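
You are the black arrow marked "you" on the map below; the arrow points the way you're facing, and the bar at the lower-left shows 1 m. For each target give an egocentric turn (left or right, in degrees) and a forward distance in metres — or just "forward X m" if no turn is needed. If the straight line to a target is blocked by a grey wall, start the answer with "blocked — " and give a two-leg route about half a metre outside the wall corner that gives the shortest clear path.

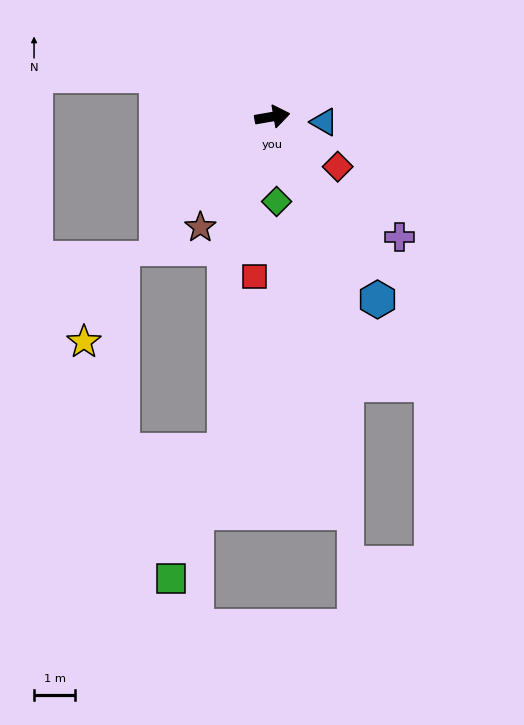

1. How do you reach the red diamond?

turn right 47°, forward 2.0 m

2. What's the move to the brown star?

turn right 133°, forward 3.2 m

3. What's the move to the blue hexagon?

turn right 70°, forward 5.1 m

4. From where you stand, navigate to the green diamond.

turn right 97°, forward 2.0 m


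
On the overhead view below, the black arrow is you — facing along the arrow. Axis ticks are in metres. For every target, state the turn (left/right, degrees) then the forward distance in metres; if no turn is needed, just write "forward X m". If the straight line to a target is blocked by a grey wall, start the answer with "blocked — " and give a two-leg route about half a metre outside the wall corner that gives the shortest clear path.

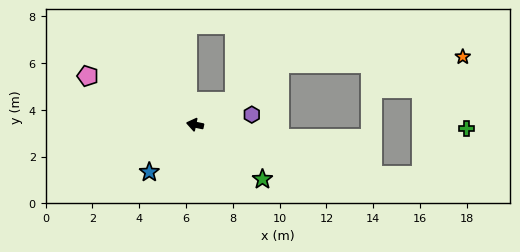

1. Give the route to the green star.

turn left 153°, forward 3.7 m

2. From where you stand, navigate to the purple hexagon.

turn right 158°, forward 2.5 m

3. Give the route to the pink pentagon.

turn right 13°, forward 5.0 m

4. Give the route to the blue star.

turn left 58°, forward 2.8 m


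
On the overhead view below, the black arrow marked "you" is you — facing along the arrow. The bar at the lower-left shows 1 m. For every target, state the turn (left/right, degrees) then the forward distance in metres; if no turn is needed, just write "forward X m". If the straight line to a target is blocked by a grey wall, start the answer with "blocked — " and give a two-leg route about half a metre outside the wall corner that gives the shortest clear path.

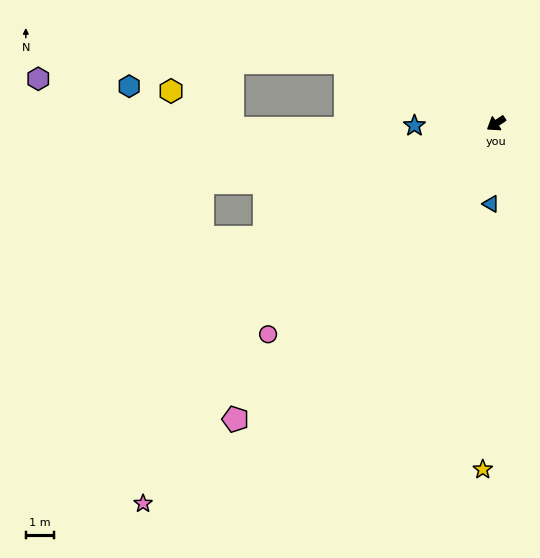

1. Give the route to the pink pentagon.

turn left 15°, forward 14.1 m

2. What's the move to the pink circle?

turn left 10°, forward 11.1 m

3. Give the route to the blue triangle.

turn left 53°, forward 2.9 m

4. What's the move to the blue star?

turn right 32°, forward 2.9 m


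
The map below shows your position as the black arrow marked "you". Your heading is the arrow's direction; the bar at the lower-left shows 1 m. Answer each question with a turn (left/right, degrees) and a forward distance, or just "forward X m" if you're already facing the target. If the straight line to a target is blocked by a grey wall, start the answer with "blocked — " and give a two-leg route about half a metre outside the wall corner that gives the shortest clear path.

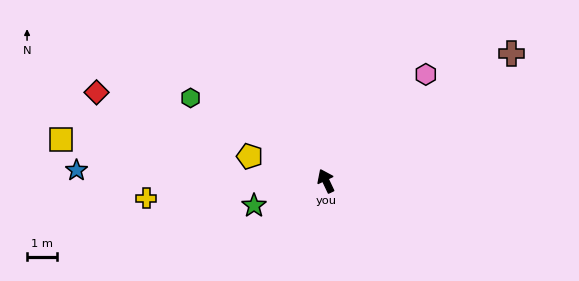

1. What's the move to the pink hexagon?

turn right 69°, forward 4.9 m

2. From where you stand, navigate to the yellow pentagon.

turn left 47°, forward 2.7 m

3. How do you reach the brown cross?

turn right 81°, forward 7.6 m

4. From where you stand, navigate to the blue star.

turn left 62°, forward 8.4 m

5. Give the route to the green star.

turn left 84°, forward 2.5 m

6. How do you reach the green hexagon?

turn left 33°, forward 5.3 m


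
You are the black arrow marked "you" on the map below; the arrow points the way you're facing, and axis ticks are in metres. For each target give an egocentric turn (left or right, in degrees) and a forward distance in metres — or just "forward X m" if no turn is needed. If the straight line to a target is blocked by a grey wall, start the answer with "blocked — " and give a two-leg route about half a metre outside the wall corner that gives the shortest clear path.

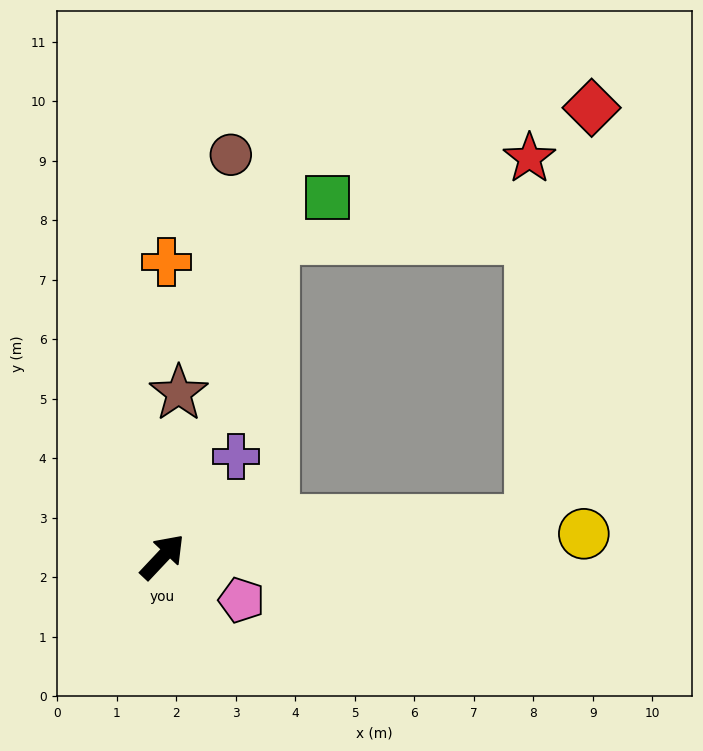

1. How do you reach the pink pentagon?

turn right 75°, forward 1.5 m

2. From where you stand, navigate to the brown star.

turn left 38°, forward 2.8 m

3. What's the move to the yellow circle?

turn right 44°, forward 7.1 m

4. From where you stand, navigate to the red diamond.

blocked — turn right 41°, forward 6.2 m, then turn left 76°, forward 7.0 m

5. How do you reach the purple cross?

turn left 7°, forward 2.1 m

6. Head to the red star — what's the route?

blocked — turn right 41°, forward 6.2 m, then turn left 84°, forward 6.1 m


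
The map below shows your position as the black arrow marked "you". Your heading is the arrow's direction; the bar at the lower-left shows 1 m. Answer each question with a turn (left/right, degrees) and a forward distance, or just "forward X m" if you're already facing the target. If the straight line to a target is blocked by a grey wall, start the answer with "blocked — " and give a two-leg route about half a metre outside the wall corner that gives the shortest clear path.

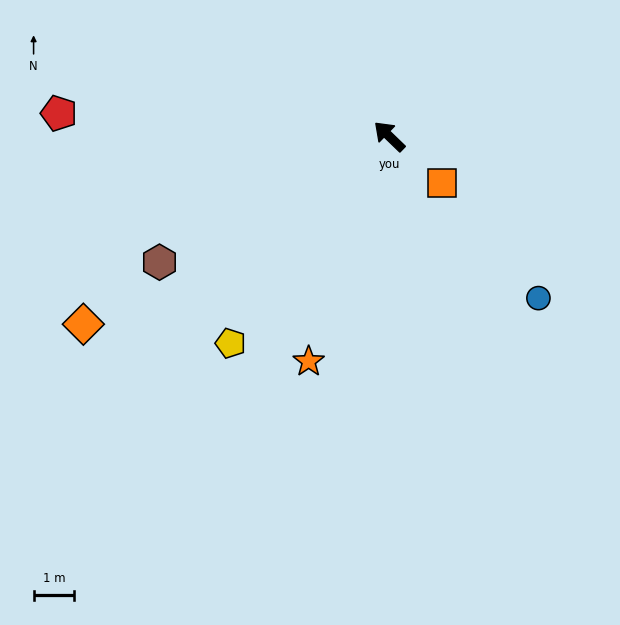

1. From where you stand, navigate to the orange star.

turn left 114°, forward 5.9 m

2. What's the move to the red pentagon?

turn left 40°, forward 8.2 m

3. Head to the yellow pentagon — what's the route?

turn left 97°, forward 6.4 m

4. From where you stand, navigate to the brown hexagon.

turn left 73°, forward 6.5 m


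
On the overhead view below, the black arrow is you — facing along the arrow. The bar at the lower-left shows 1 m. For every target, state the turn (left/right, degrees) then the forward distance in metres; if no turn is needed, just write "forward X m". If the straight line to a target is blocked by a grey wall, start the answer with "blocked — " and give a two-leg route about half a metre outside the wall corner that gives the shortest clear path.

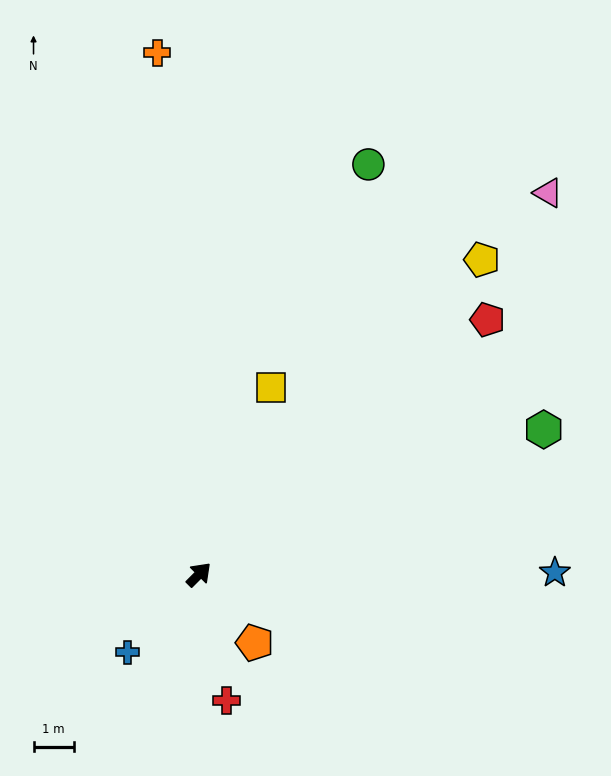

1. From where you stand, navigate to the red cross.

turn right 123°, forward 3.2 m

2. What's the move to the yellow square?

turn left 24°, forward 5.0 m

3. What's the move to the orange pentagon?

turn right 96°, forward 2.2 m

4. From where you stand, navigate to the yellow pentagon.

turn left 3°, forward 10.5 m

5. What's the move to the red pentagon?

turn right 4°, forward 9.5 m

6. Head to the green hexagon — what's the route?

turn right 22°, forward 9.3 m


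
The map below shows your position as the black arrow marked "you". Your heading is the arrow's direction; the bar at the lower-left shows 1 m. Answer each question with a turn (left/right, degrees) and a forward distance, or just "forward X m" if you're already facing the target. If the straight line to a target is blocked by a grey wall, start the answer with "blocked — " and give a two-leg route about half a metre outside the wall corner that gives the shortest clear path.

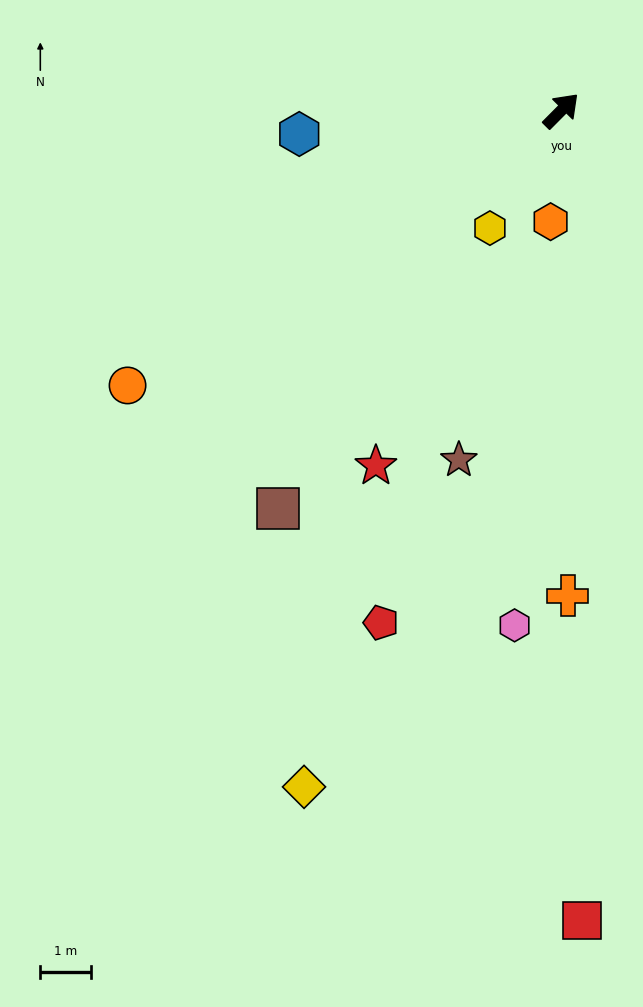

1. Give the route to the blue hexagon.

turn left 140°, forward 5.1 m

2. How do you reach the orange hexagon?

turn right 141°, forward 2.2 m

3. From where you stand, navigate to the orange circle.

turn left 167°, forward 10.0 m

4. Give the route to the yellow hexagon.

turn right 166°, forward 2.7 m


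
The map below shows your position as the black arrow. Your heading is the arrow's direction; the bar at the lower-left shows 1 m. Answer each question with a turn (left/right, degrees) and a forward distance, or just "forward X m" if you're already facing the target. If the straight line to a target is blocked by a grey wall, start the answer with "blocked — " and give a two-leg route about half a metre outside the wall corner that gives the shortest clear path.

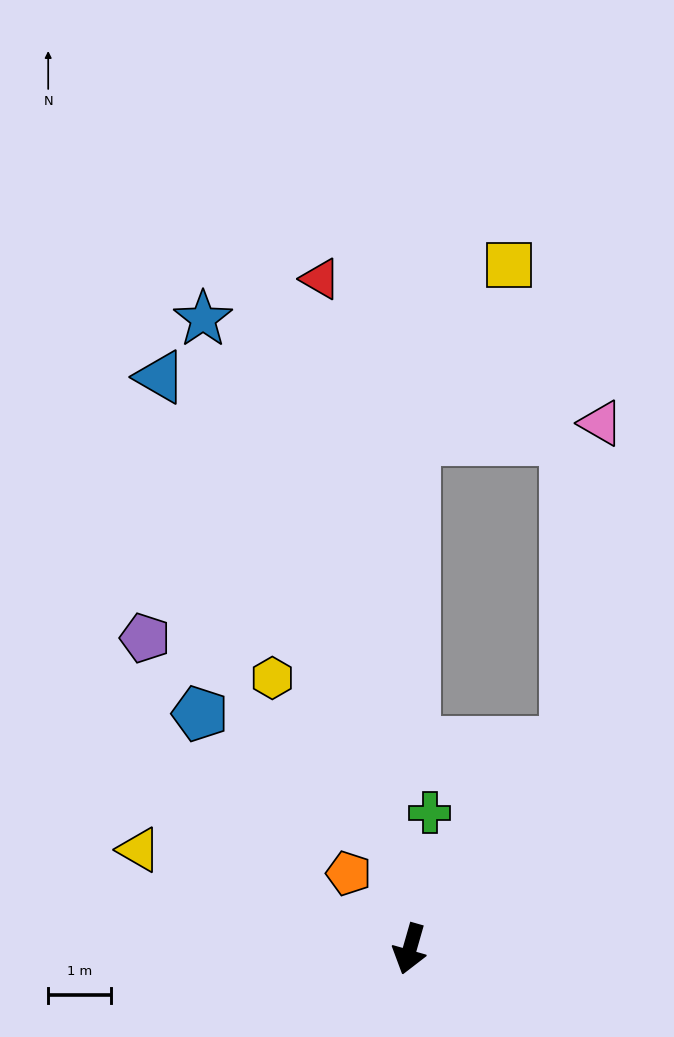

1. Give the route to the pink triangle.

blocked — turn left 159°, forward 4.1 m, then turn left 31°, forward 5.1 m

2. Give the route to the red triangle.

turn right 156°, forward 10.7 m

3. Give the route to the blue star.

turn right 146°, forward 10.5 m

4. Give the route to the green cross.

turn right 172°, forward 2.2 m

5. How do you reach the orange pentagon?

turn right 125°, forward 1.5 m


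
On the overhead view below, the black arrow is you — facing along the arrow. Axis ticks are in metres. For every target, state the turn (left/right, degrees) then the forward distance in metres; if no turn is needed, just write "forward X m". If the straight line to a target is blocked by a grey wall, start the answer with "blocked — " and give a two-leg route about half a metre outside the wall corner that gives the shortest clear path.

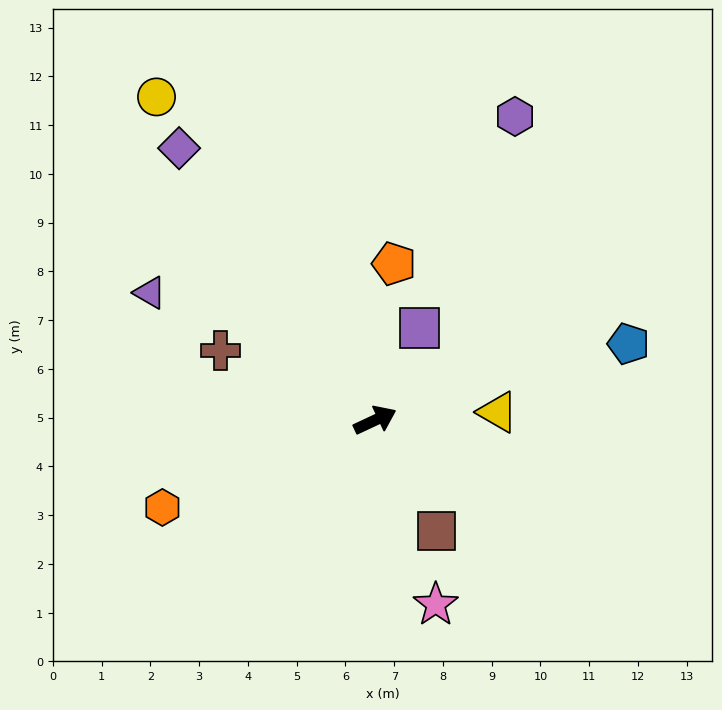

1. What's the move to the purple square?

turn left 39°, forward 2.1 m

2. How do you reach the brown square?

turn right 86°, forward 2.6 m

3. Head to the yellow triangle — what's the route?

turn right 21°, forward 2.5 m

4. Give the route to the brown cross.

turn left 131°, forward 3.5 m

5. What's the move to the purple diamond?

turn left 101°, forward 6.9 m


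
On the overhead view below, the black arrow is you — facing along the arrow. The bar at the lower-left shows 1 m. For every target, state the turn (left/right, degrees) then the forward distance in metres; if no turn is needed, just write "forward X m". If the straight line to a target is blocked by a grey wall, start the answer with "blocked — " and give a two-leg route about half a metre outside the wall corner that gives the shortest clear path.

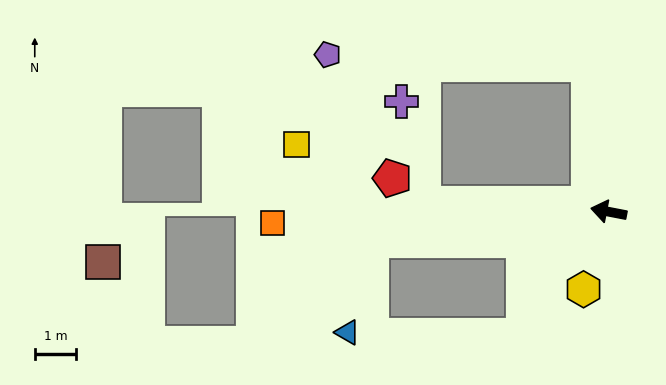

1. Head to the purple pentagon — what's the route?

blocked — turn right 71°, forward 3.6 m, then turn left 80°, forward 6.3 m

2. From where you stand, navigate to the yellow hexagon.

turn left 83°, forward 2.0 m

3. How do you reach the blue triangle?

blocked — turn left 18°, forward 5.8 m, then turn left 69°, forward 2.3 m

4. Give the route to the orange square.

turn left 13°, forward 8.1 m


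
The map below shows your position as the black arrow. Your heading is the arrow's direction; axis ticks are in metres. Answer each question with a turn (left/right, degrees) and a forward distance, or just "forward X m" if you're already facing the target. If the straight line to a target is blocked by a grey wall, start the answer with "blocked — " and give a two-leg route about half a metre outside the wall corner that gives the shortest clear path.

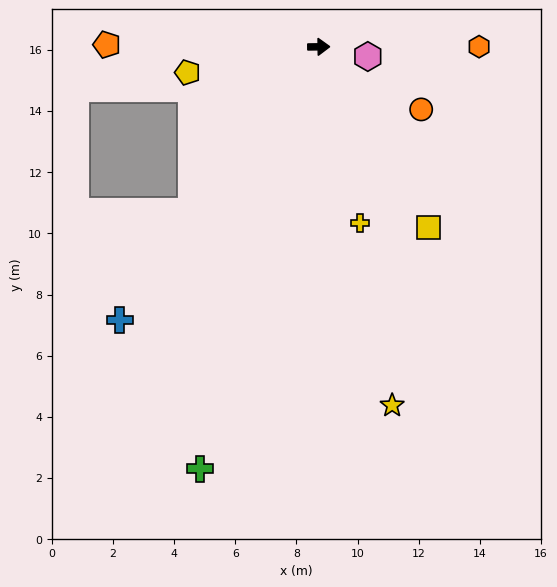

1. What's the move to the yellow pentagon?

turn right 170°, forward 4.4 m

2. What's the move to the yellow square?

turn right 60°, forward 6.9 m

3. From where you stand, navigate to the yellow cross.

turn right 78°, forward 5.9 m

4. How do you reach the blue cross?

turn right 127°, forward 11.1 m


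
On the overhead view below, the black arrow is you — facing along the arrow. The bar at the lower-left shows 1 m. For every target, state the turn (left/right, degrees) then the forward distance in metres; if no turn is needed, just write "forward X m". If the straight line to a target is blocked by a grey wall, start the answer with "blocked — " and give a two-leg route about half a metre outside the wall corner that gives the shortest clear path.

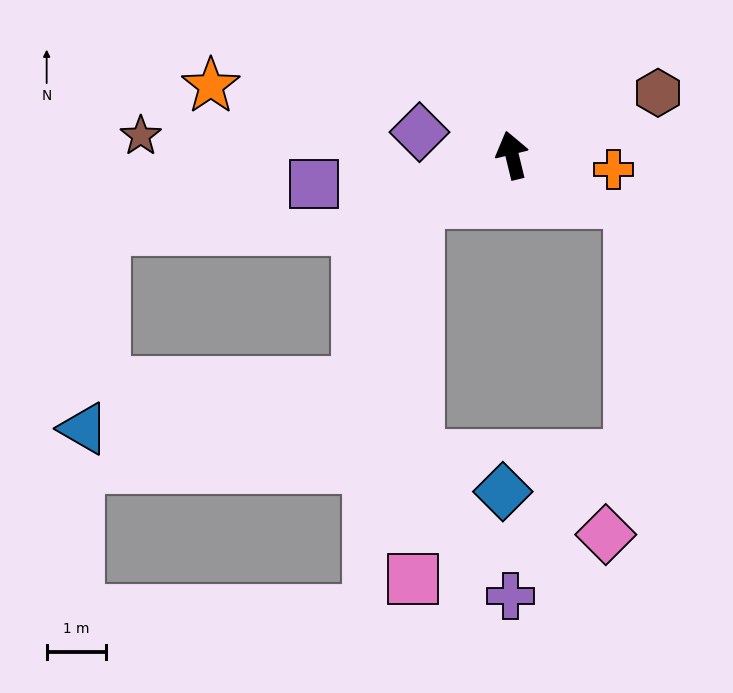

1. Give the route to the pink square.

blocked — turn left 103°, forward 1.8 m, then turn left 62°, forward 6.3 m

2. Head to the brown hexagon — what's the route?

turn right 81°, forward 2.7 m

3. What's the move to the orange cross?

turn right 112°, forward 1.7 m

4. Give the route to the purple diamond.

turn left 62°, forward 1.6 m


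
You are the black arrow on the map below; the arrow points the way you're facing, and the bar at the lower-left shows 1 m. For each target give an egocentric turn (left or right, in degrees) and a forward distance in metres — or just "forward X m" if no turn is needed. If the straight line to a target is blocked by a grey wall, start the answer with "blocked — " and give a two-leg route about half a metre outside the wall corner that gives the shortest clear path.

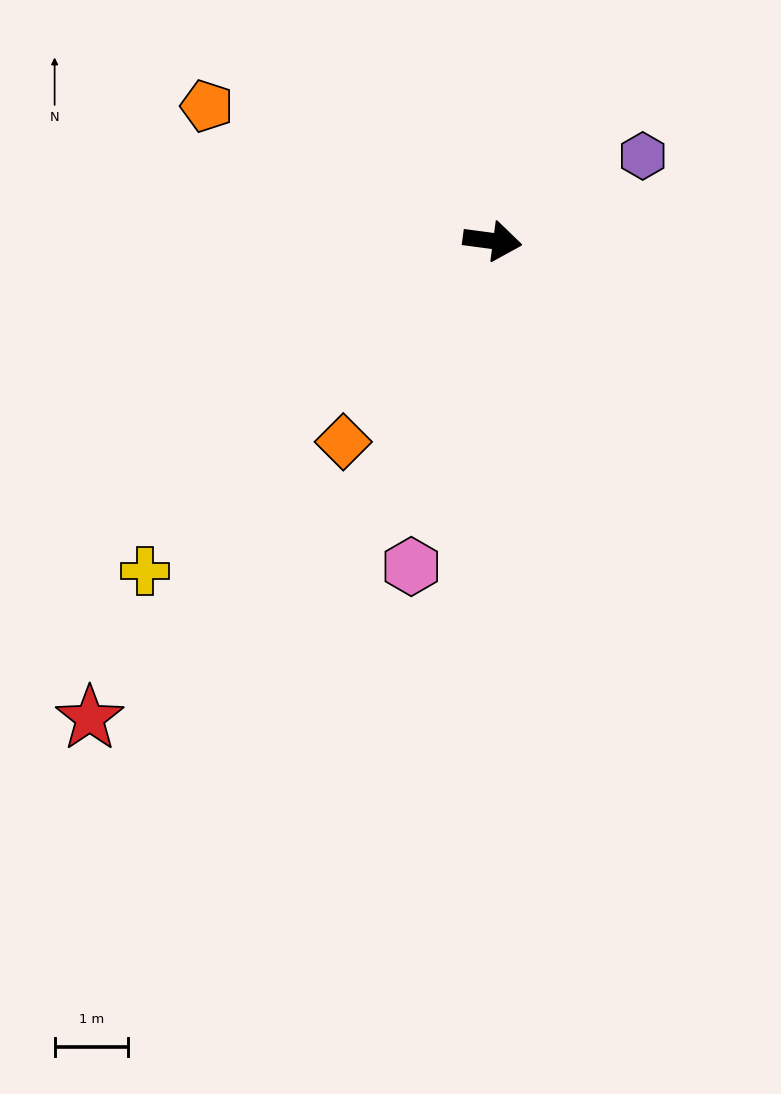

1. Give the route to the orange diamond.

turn right 119°, forward 3.4 m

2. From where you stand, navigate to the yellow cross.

turn right 129°, forward 6.5 m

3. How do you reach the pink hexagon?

turn right 96°, forward 4.6 m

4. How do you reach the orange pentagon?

turn left 162°, forward 4.3 m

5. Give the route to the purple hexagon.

turn left 37°, forward 2.3 m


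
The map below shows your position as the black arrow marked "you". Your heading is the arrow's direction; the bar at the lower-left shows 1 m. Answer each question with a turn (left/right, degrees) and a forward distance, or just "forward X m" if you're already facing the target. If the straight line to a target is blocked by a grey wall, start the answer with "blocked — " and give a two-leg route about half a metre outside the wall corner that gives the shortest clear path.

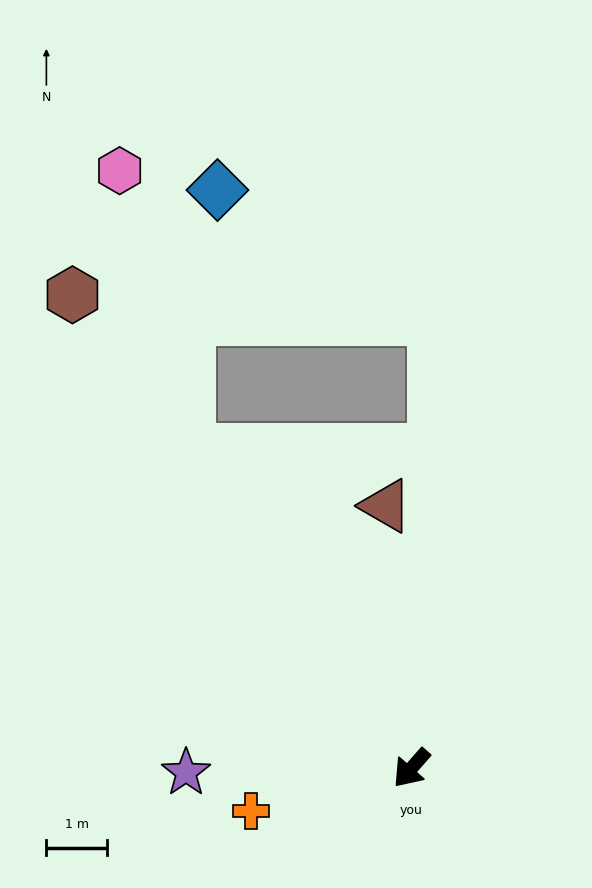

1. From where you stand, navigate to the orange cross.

turn right 34°, forward 2.7 m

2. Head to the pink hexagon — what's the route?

blocked — turn right 104°, forward 6.4 m, then turn right 21°, forward 4.7 m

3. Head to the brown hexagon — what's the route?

turn right 103°, forward 9.6 m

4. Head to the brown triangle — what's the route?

turn right 133°, forward 4.4 m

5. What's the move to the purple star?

turn right 48°, forward 3.7 m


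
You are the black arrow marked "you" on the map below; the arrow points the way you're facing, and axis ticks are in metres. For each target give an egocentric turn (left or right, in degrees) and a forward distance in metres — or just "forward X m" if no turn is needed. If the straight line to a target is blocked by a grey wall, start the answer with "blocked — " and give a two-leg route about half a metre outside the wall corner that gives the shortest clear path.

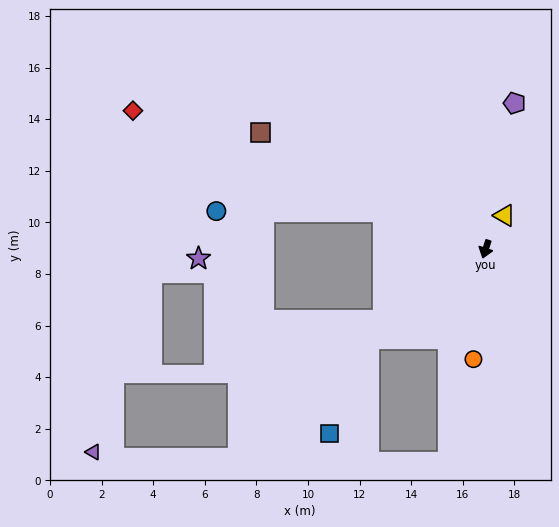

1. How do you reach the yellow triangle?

turn left 169°, forward 1.5 m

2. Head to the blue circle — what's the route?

blocked — turn right 92°, forward 4.2 m, then turn left 20°, forward 6.5 m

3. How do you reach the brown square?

turn right 99°, forward 9.8 m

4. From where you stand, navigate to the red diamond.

turn right 93°, forward 14.7 m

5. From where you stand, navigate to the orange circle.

turn left 12°, forward 4.3 m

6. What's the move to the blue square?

blocked — turn right 35°, forward 5.7 m, then turn left 31°, forward 4.0 m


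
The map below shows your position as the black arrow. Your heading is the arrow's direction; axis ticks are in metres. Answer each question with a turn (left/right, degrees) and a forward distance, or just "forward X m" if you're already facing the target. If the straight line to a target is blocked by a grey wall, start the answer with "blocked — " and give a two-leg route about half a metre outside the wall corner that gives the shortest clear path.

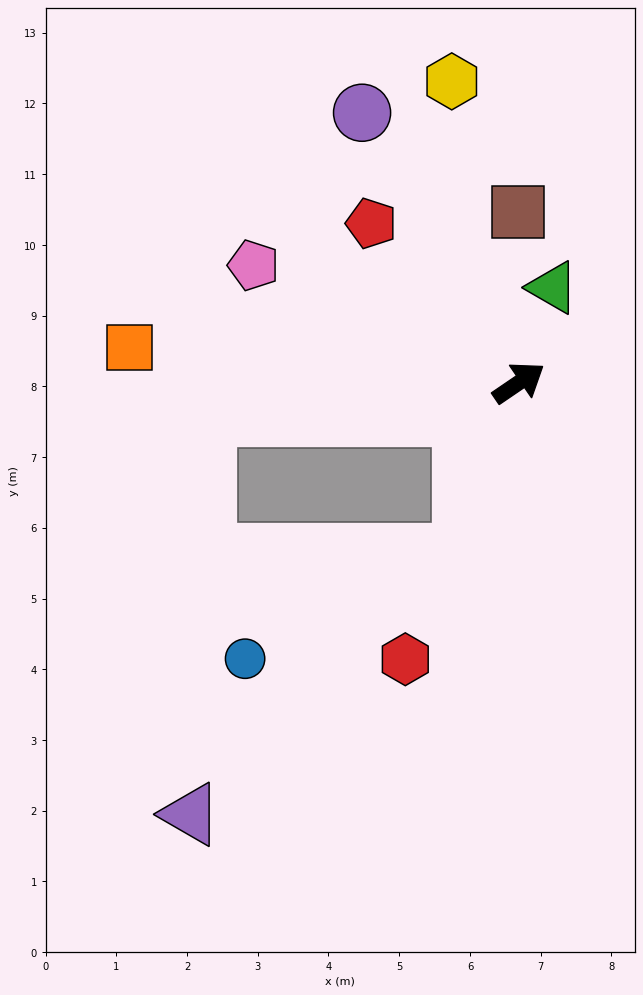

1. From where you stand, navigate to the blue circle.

blocked — turn right 142°, forward 2.5 m, then turn right 47°, forward 3.4 m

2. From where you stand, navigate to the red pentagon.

turn left 99°, forward 3.1 m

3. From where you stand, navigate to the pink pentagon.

turn left 122°, forward 4.1 m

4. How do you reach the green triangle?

turn left 36°, forward 1.4 m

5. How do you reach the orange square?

turn left 141°, forward 5.5 m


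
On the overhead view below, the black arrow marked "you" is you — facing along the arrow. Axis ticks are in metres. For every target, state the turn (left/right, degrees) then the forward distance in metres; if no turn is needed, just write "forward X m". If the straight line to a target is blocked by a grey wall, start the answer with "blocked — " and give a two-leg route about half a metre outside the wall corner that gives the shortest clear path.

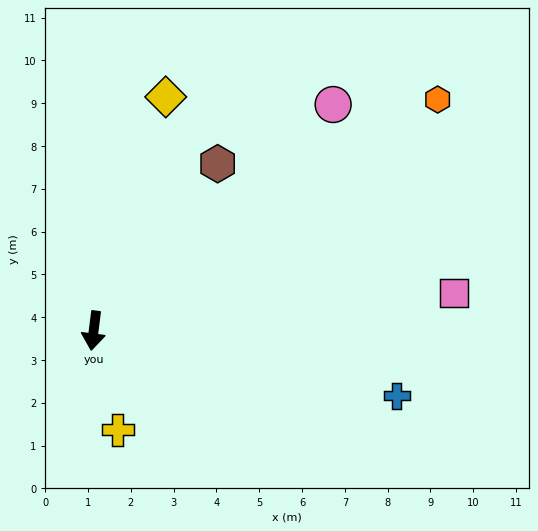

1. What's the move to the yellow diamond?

turn left 170°, forward 5.7 m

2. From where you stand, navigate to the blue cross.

turn left 85°, forward 7.2 m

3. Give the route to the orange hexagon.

turn left 131°, forward 9.7 m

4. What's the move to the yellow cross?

turn left 21°, forward 2.4 m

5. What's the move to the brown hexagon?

turn left 151°, forward 4.9 m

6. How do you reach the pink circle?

turn left 140°, forward 7.7 m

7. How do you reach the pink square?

turn left 103°, forward 8.5 m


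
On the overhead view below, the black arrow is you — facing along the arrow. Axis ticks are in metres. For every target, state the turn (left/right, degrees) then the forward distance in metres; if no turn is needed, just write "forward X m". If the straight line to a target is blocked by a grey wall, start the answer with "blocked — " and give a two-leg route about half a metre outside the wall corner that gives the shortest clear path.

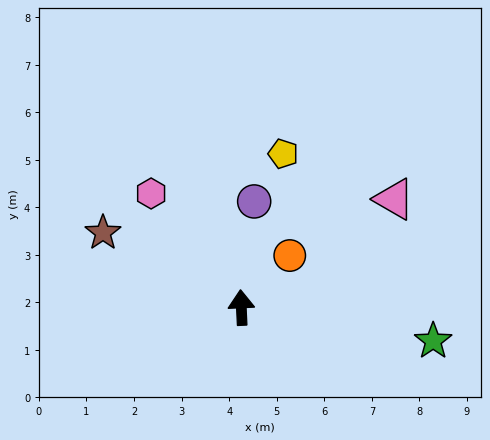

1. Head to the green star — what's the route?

turn right 103°, forward 4.1 m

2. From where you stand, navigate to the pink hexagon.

turn left 36°, forward 3.1 m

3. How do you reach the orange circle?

turn right 46°, forward 1.5 m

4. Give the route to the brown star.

turn left 59°, forward 3.3 m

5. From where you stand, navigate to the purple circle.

turn right 10°, forward 2.2 m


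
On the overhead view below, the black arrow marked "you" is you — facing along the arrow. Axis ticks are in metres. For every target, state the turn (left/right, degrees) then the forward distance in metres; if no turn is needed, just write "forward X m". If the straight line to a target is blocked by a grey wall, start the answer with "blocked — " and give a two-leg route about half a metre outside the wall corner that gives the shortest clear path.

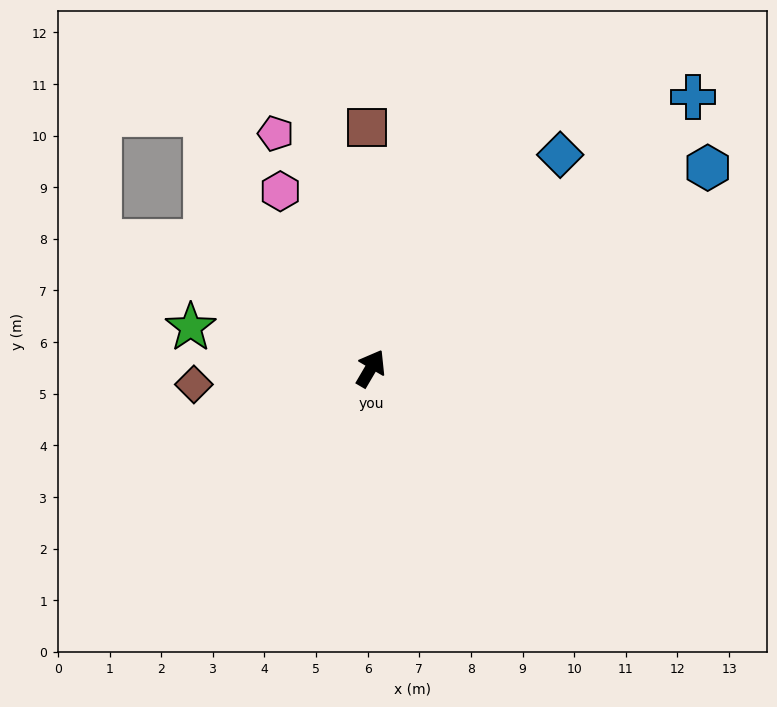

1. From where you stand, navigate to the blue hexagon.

turn right 29°, forward 7.6 m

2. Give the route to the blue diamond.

turn right 11°, forward 5.5 m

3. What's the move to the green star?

turn left 108°, forward 3.6 m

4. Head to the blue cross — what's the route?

turn right 20°, forward 8.2 m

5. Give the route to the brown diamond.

turn left 126°, forward 3.4 m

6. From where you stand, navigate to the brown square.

turn left 31°, forward 4.7 m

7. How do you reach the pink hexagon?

turn left 57°, forward 3.9 m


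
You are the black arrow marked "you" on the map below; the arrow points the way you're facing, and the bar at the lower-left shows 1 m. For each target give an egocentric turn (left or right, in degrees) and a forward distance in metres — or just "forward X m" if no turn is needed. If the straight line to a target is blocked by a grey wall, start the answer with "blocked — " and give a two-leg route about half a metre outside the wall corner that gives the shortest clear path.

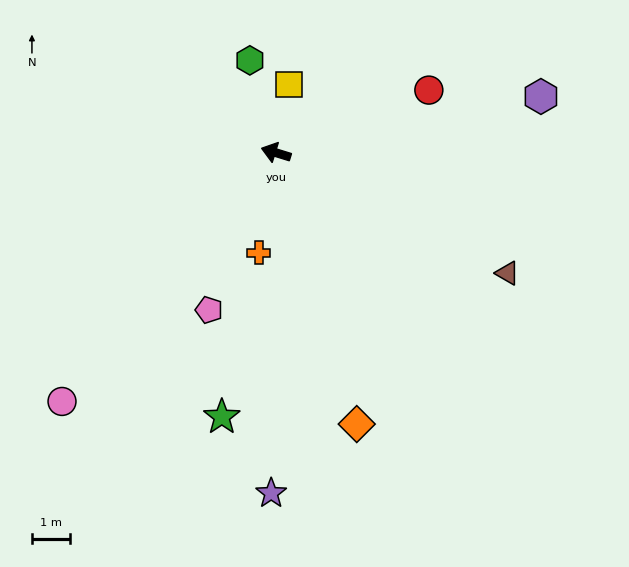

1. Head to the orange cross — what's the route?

turn left 97°, forward 2.7 m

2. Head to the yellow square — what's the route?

turn right 84°, forward 1.8 m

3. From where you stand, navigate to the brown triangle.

turn left 170°, forward 6.9 m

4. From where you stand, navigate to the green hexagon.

turn right 57°, forward 2.5 m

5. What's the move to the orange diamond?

turn left 124°, forward 7.5 m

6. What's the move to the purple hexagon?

turn right 151°, forward 7.1 m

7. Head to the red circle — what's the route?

turn right 141°, forward 4.4 m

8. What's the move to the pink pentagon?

turn left 84°, forward 4.5 m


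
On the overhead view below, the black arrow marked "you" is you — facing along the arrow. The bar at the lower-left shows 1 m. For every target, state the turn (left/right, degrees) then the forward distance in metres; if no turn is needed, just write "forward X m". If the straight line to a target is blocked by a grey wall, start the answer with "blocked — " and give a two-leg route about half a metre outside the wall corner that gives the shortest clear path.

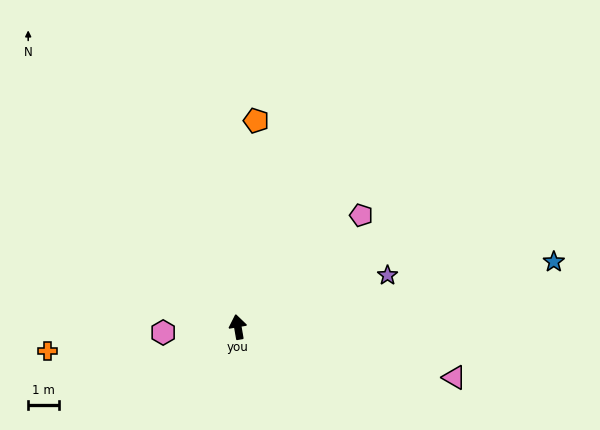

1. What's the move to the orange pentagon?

turn right 15°, forward 6.6 m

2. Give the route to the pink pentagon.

turn right 58°, forward 5.3 m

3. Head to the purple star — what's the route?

turn right 81°, forward 5.1 m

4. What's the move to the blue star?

turn right 88°, forward 10.3 m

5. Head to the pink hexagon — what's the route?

turn left 84°, forward 2.4 m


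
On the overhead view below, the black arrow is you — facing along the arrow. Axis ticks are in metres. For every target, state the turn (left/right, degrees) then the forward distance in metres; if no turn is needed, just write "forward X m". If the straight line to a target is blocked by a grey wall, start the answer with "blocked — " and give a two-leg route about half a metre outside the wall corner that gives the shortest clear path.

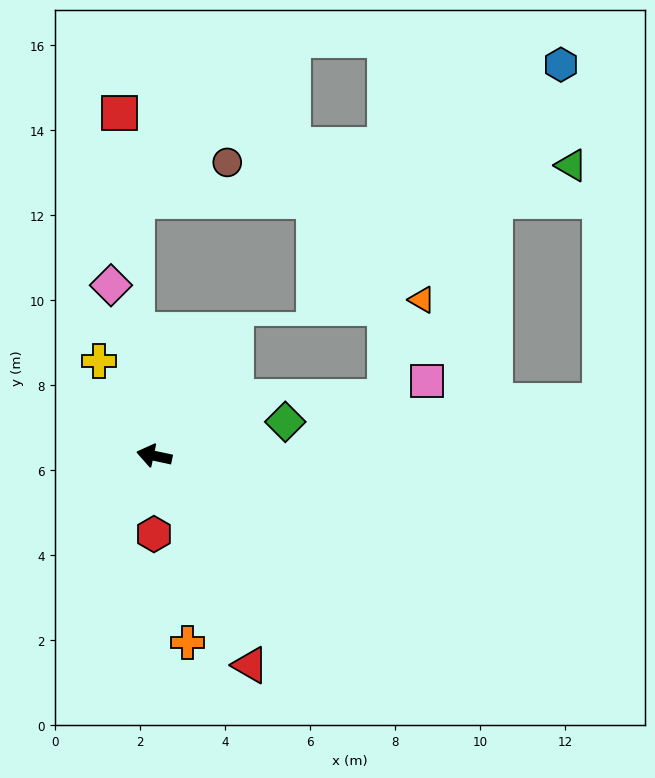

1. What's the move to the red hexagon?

turn left 102°, forward 1.8 m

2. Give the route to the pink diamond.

turn right 64°, forward 4.1 m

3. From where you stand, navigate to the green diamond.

turn right 153°, forward 3.2 m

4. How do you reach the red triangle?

turn left 127°, forward 5.4 m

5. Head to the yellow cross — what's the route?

turn right 48°, forward 2.6 m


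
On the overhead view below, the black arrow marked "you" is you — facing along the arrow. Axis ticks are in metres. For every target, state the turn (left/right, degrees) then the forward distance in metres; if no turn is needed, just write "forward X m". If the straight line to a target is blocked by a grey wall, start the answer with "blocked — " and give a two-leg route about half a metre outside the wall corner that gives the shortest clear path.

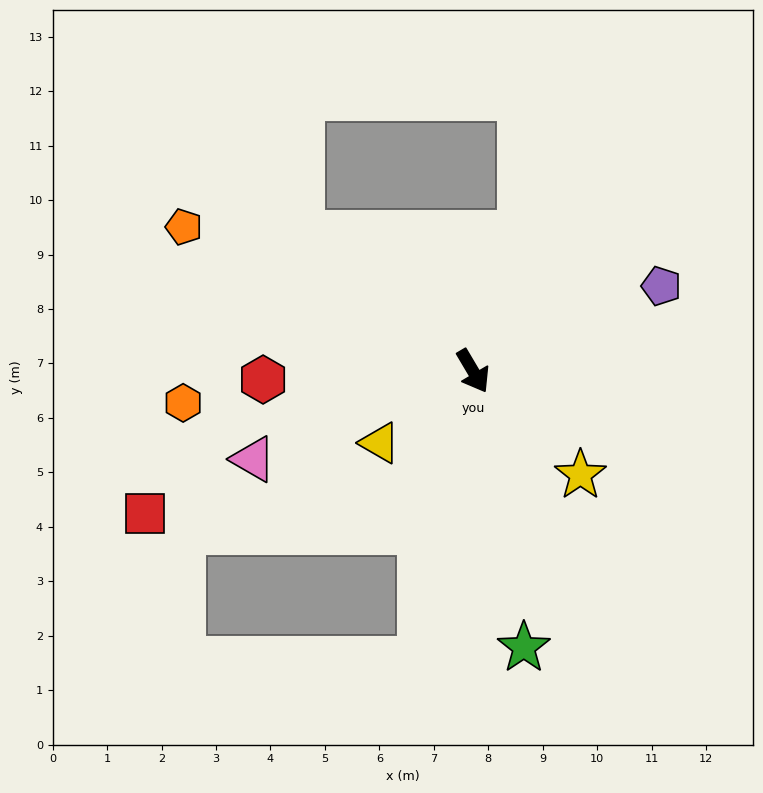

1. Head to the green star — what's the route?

turn right 20°, forward 5.2 m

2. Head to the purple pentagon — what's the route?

turn left 84°, forward 3.8 m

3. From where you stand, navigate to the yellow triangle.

turn right 83°, forward 2.2 m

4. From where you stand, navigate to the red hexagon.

turn right 118°, forward 3.9 m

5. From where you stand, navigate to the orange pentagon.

turn right 147°, forward 5.9 m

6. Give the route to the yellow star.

turn left 15°, forward 2.7 m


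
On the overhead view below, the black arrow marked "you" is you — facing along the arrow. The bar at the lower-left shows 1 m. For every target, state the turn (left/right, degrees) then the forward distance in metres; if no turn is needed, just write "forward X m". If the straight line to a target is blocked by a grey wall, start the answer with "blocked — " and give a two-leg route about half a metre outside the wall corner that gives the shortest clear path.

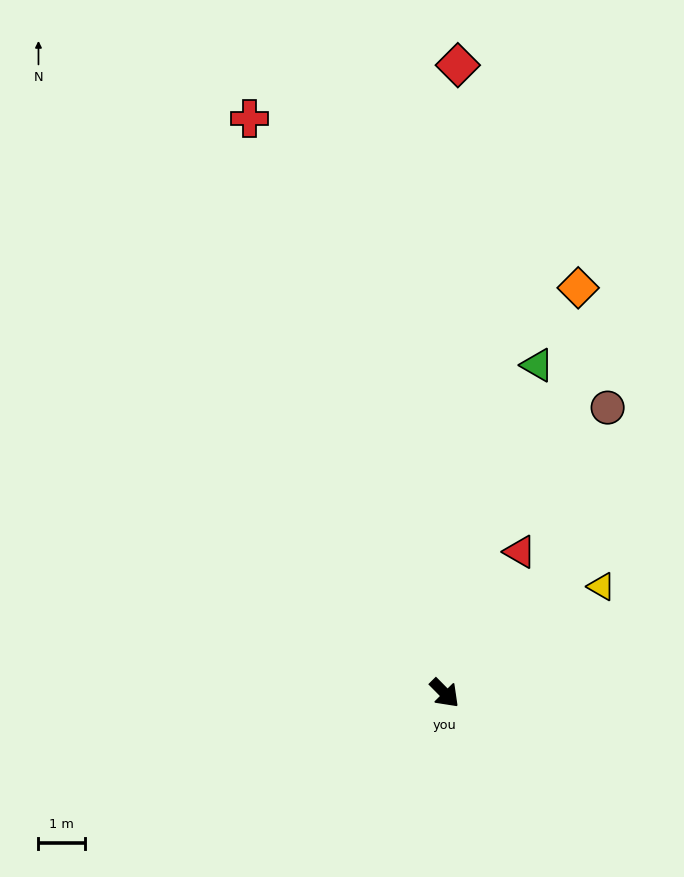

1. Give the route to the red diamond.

turn left 134°, forward 13.4 m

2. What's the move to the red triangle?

turn left 107°, forward 3.4 m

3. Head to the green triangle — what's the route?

turn left 120°, forward 7.3 m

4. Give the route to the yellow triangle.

turn left 80°, forward 4.0 m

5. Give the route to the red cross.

turn left 154°, forward 12.9 m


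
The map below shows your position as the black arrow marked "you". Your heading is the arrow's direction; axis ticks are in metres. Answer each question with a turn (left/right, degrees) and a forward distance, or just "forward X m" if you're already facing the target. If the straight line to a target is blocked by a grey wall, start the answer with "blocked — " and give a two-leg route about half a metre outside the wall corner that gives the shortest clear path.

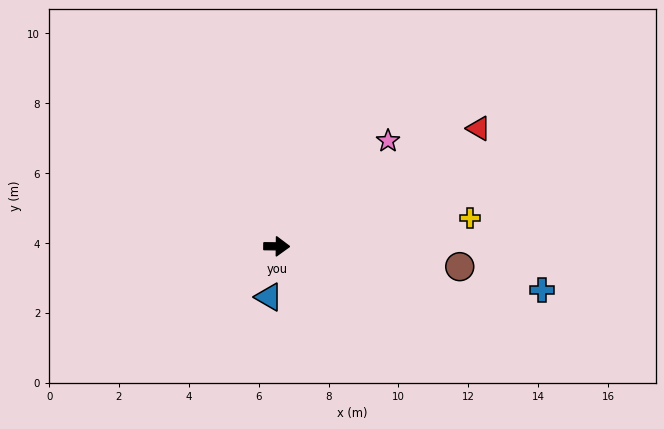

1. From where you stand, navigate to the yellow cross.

turn left 9°, forward 5.6 m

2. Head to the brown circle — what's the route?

turn right 6°, forward 5.3 m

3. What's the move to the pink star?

turn left 44°, forward 4.4 m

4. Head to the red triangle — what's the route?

turn left 31°, forward 6.7 m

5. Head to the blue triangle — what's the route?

turn right 98°, forward 1.5 m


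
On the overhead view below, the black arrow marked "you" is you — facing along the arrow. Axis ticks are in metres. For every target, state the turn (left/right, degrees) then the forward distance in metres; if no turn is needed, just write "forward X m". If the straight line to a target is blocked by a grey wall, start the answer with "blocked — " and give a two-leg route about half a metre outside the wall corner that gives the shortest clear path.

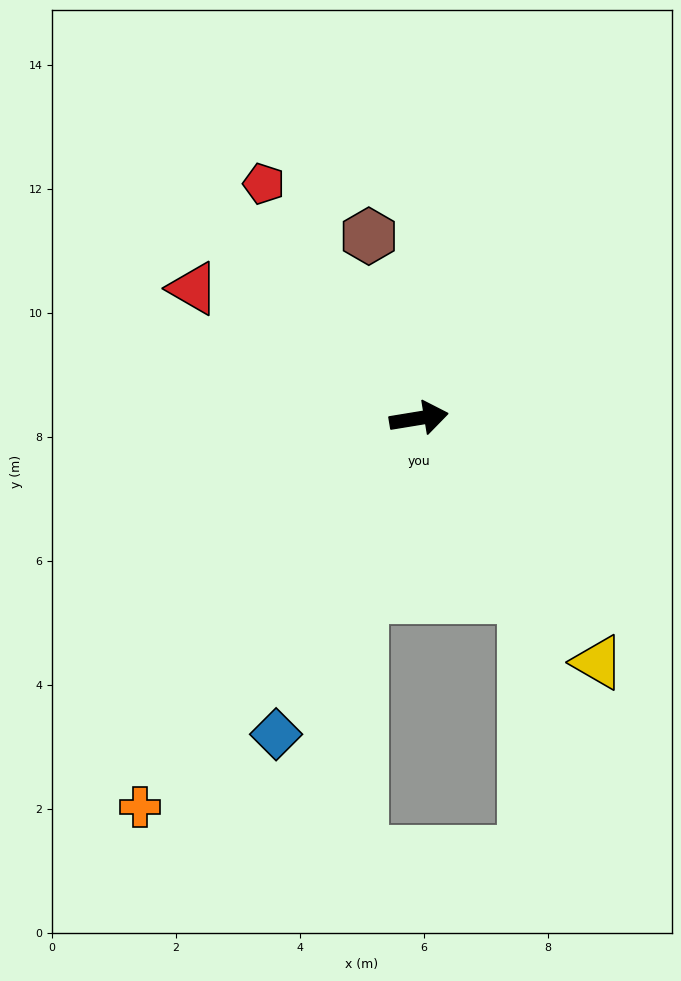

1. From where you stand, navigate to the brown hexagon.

turn left 96°, forward 3.0 m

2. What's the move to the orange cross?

turn right 135°, forward 7.7 m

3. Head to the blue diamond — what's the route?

turn right 124°, forward 5.6 m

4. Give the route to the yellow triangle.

turn right 63°, forward 4.9 m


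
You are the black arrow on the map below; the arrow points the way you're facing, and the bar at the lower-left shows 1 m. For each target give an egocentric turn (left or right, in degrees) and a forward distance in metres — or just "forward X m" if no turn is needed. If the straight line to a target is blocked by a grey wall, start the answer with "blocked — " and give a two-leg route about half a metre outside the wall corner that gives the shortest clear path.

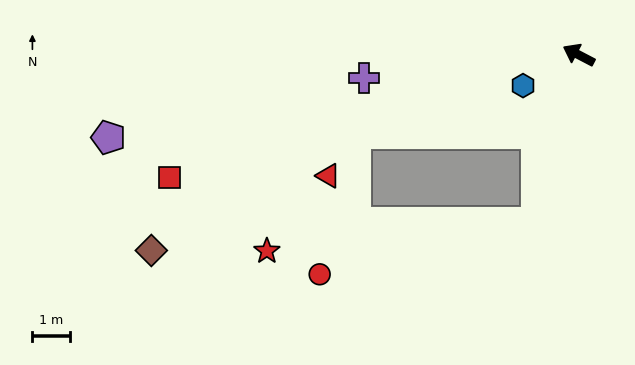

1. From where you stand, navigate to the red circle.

blocked — turn left 104°, forward 4.6 m, then turn right 63°, forward 6.0 m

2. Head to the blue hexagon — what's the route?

turn left 56°, forward 1.7 m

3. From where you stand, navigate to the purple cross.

turn left 34°, forward 5.8 m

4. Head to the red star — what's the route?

blocked — turn left 104°, forward 4.6 m, then turn right 70°, forward 7.3 m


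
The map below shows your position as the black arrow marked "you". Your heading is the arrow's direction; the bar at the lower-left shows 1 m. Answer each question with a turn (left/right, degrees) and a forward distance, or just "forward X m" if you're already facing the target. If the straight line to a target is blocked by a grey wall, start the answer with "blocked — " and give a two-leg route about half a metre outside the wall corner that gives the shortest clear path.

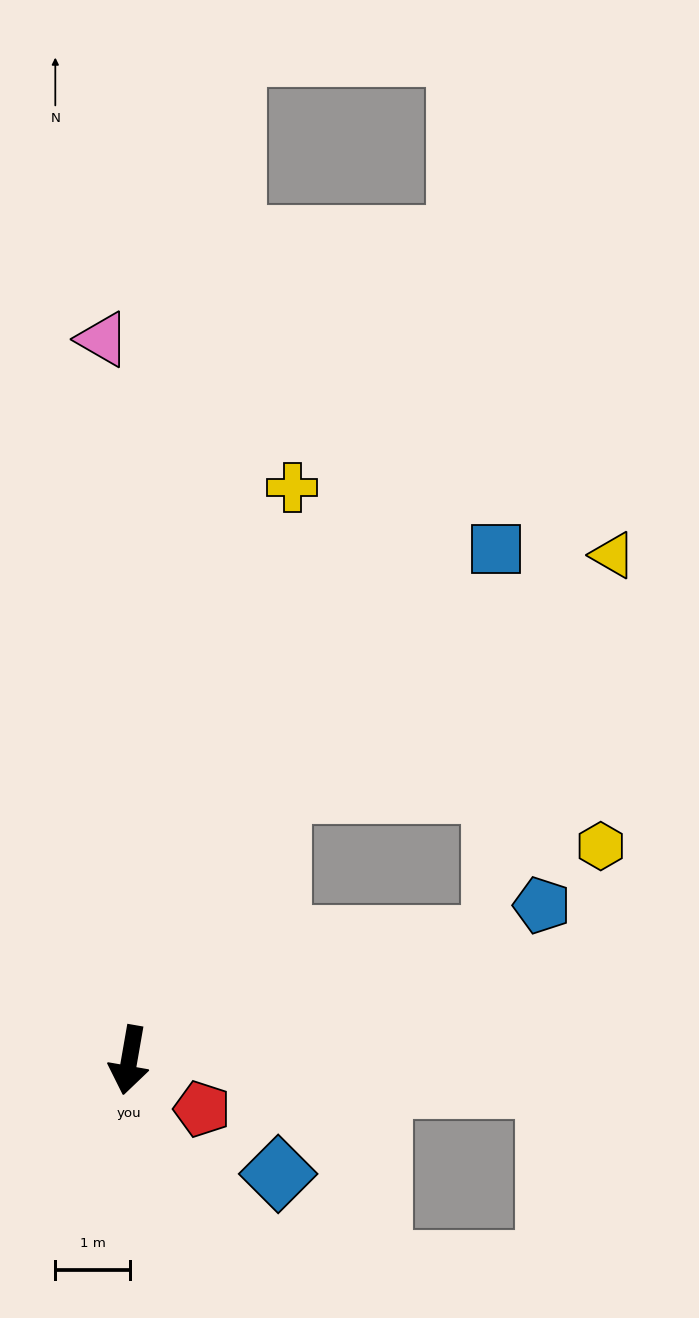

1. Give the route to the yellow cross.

turn left 174°, forward 8.0 m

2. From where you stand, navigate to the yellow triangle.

blocked — turn left 161°, forward 4.1 m, then turn right 26°, forward 5.5 m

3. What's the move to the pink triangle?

turn right 168°, forward 9.7 m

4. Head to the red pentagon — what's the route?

turn left 66°, forward 1.2 m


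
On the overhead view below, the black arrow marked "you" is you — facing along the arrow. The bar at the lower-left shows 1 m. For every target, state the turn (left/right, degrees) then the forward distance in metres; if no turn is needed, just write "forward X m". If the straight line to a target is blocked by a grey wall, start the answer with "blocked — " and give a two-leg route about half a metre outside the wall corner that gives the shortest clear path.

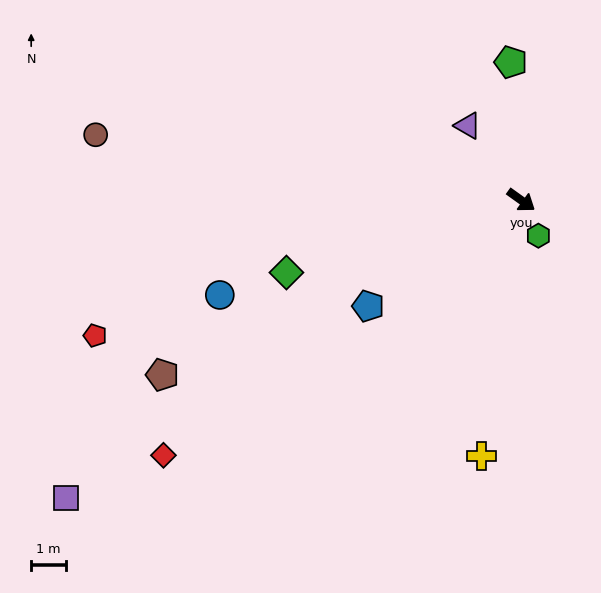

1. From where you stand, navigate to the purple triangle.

turn left 161°, forward 2.6 m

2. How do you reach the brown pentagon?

turn right 118°, forward 11.4 m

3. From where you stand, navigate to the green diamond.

turn right 127°, forward 7.0 m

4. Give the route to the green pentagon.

turn left 130°, forward 4.0 m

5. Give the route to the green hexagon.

turn right 29°, forward 1.1 m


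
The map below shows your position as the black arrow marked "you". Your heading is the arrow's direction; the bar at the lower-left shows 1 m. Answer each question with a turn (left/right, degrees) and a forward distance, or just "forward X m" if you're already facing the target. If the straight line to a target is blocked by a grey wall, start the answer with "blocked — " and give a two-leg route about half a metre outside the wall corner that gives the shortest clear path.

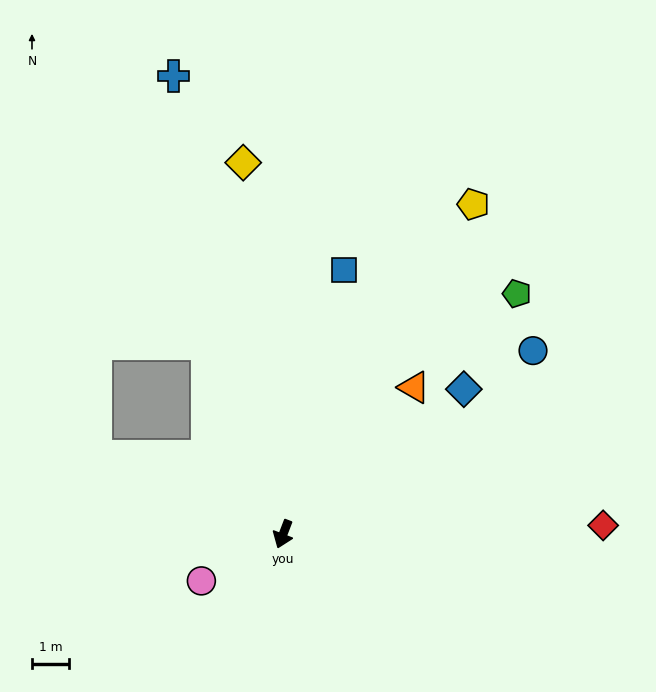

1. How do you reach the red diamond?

turn left 113°, forward 8.7 m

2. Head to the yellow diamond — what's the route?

turn right 153°, forward 10.1 m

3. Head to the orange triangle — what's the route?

turn left 159°, forward 5.3 m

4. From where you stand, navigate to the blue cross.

turn right 146°, forward 12.7 m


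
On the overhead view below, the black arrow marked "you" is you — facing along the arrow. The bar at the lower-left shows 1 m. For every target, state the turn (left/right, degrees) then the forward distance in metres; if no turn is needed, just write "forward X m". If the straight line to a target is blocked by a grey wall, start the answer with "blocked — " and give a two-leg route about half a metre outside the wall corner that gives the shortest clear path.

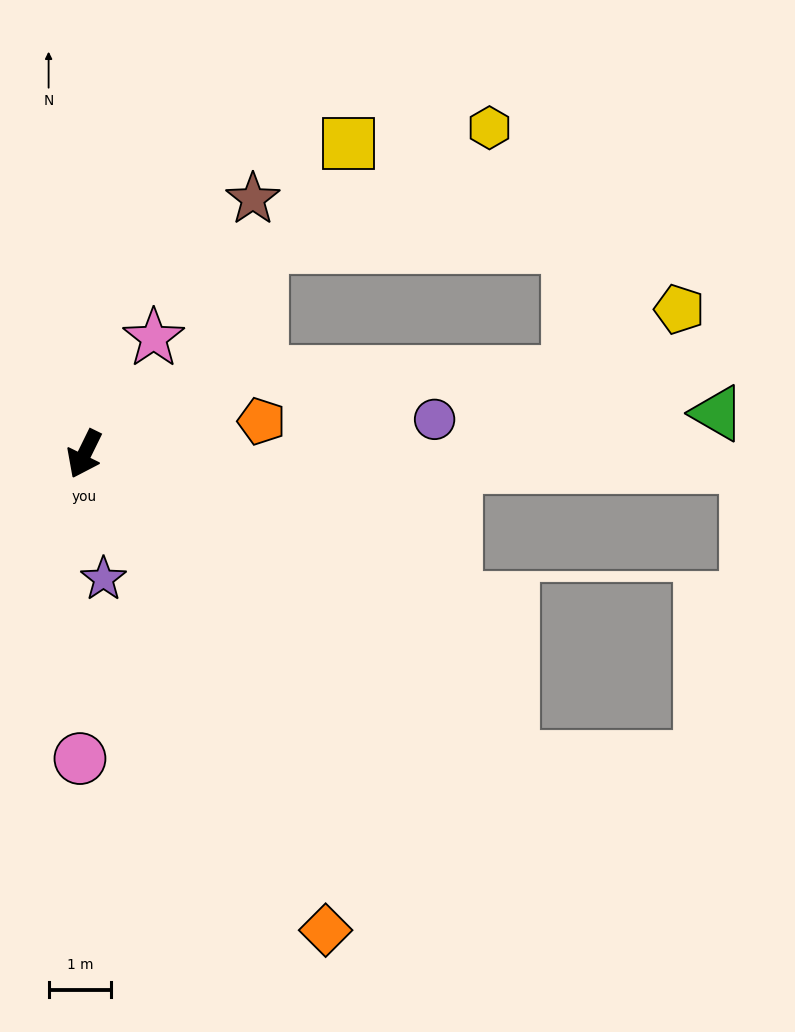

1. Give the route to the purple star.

turn left 35°, forward 2.0 m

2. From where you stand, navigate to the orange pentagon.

turn left 127°, forward 2.9 m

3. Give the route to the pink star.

turn left 175°, forward 2.2 m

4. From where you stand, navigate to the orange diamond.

turn left 53°, forward 8.5 m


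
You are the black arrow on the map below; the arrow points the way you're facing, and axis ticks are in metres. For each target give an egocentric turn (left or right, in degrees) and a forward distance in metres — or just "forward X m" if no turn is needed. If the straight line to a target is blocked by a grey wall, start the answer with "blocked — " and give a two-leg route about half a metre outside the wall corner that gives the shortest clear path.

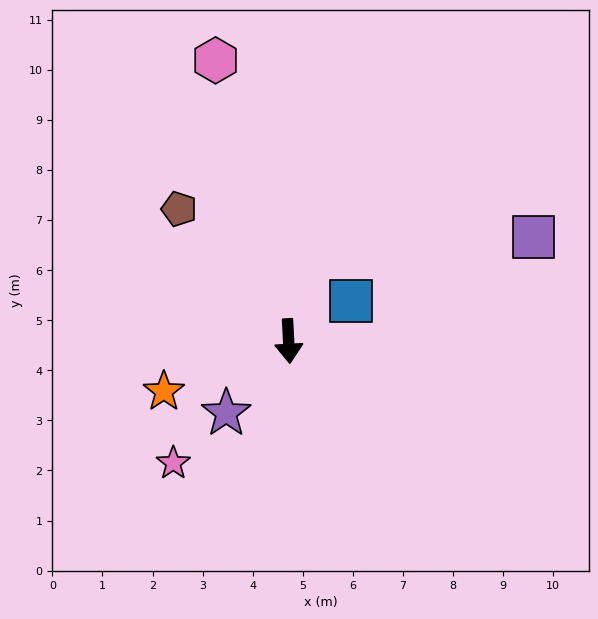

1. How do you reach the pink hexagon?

turn right 169°, forward 5.8 m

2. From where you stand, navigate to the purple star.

turn right 44°, forward 1.9 m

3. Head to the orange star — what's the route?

turn right 71°, forward 2.7 m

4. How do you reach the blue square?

turn left 120°, forward 1.5 m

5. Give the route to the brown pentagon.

turn right 143°, forward 3.4 m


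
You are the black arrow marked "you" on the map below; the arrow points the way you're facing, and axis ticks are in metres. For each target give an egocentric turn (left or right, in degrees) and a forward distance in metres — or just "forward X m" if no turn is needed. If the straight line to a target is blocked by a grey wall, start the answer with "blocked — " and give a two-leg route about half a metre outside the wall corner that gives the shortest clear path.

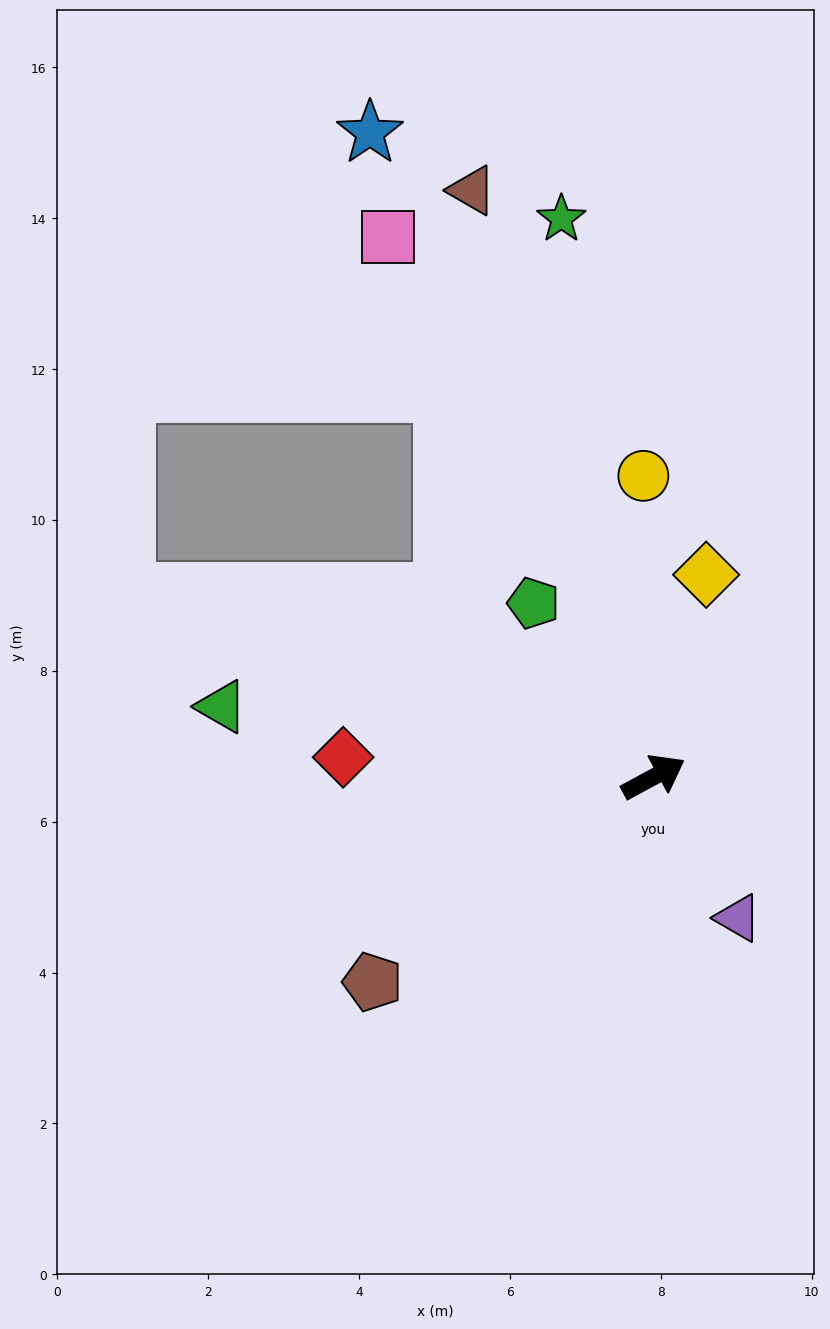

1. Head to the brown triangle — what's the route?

turn left 79°, forward 8.1 m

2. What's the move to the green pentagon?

turn left 96°, forward 2.8 m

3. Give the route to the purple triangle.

turn right 87°, forward 2.2 m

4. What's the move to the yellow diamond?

turn left 47°, forward 2.8 m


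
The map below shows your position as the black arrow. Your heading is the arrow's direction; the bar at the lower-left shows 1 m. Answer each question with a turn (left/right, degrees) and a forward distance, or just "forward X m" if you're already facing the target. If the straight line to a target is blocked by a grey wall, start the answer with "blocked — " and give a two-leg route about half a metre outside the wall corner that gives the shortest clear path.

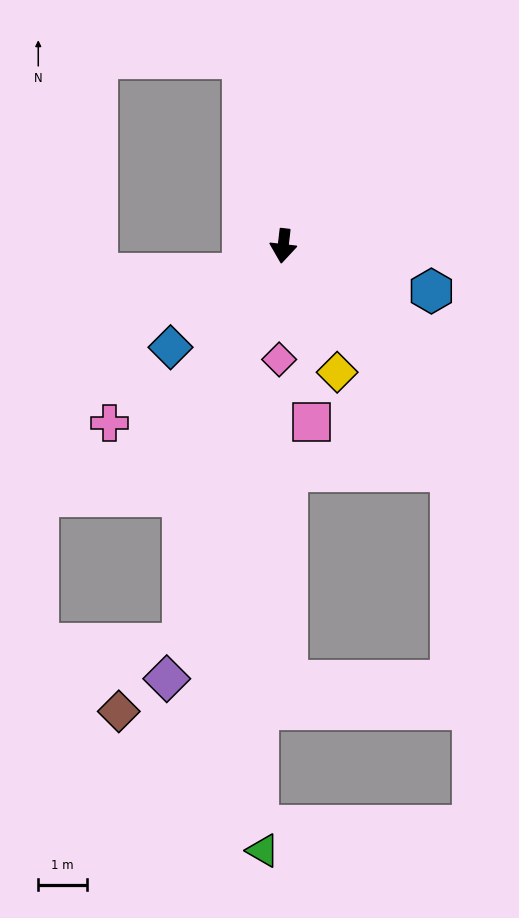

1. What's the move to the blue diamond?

turn right 41°, forward 3.1 m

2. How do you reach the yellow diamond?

turn left 30°, forward 2.8 m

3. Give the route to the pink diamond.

turn left 4°, forward 2.4 m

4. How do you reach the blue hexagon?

turn left 80°, forward 3.2 m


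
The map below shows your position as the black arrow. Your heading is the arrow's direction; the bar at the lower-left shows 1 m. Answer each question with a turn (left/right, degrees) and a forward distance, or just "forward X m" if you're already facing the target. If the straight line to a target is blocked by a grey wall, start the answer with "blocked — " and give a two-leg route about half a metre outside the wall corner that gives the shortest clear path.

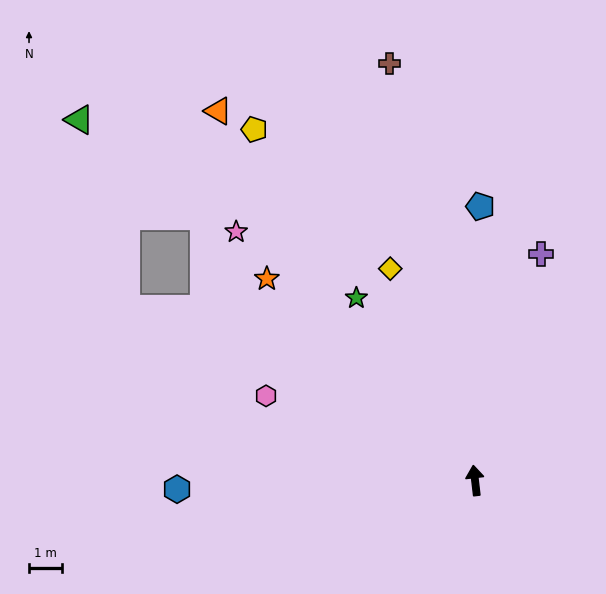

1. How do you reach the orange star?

turn left 39°, forward 8.9 m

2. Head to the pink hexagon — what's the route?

turn left 61°, forward 6.9 m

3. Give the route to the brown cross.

turn left 5°, forward 13.1 m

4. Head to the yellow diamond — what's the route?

turn left 15°, forward 7.0 m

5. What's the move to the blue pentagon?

turn right 8°, forward 8.4 m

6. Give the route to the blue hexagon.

turn left 85°, forward 9.1 m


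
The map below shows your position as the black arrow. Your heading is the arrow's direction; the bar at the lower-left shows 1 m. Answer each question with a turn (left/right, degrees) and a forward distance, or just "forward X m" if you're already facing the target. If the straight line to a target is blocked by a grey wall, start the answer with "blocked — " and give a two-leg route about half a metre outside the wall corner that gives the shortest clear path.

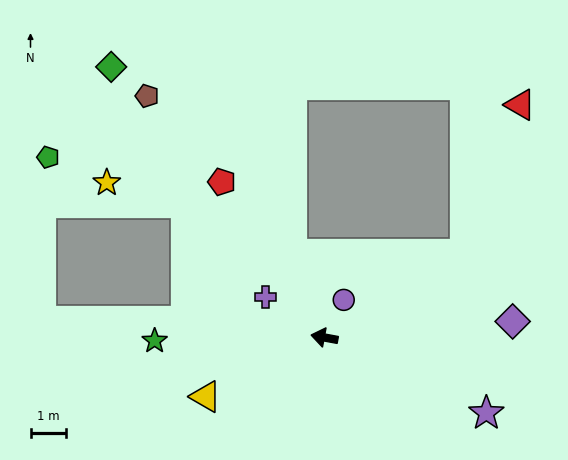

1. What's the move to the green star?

turn left 12°, forward 4.8 m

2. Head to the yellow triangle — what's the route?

turn left 37°, forward 3.7 m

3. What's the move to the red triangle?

blocked — turn right 139°, forward 4.6 m, then turn left 39°, forward 4.5 m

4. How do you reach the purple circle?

turn right 107°, forward 1.2 m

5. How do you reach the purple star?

turn left 165°, forward 5.0 m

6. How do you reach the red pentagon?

turn right 46°, forward 5.3 m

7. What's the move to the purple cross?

turn right 24°, forward 2.0 m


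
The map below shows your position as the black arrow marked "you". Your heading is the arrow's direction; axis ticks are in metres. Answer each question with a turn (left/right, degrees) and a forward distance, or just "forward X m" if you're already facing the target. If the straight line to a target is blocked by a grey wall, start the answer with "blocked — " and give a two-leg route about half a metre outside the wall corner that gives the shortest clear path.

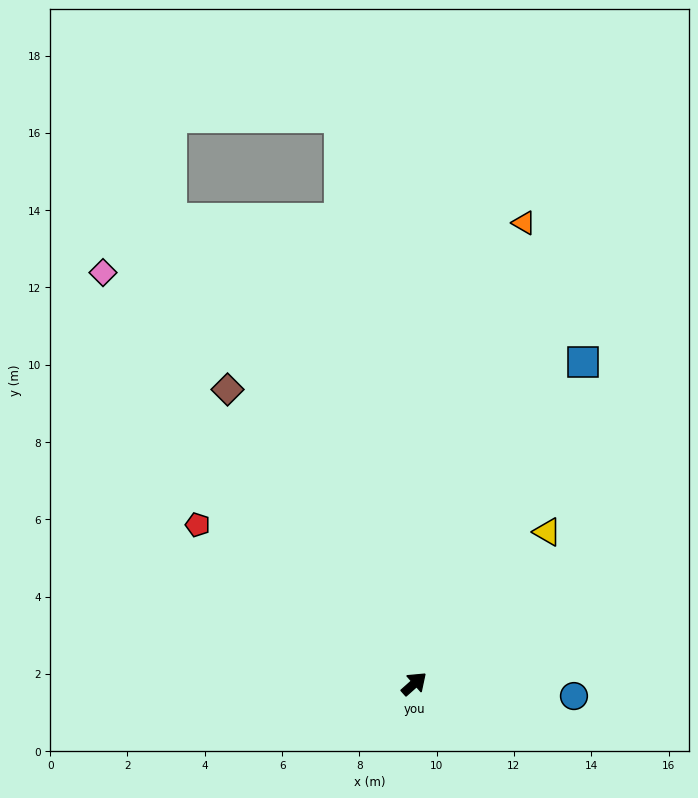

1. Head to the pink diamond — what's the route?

turn left 86°, forward 13.3 m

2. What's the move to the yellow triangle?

turn left 7°, forward 5.2 m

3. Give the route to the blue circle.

turn right 46°, forward 4.1 m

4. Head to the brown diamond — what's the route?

turn left 81°, forward 9.0 m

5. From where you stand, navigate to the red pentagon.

turn left 102°, forward 6.9 m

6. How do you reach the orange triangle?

turn left 35°, forward 12.3 m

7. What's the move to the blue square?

turn left 21°, forward 9.4 m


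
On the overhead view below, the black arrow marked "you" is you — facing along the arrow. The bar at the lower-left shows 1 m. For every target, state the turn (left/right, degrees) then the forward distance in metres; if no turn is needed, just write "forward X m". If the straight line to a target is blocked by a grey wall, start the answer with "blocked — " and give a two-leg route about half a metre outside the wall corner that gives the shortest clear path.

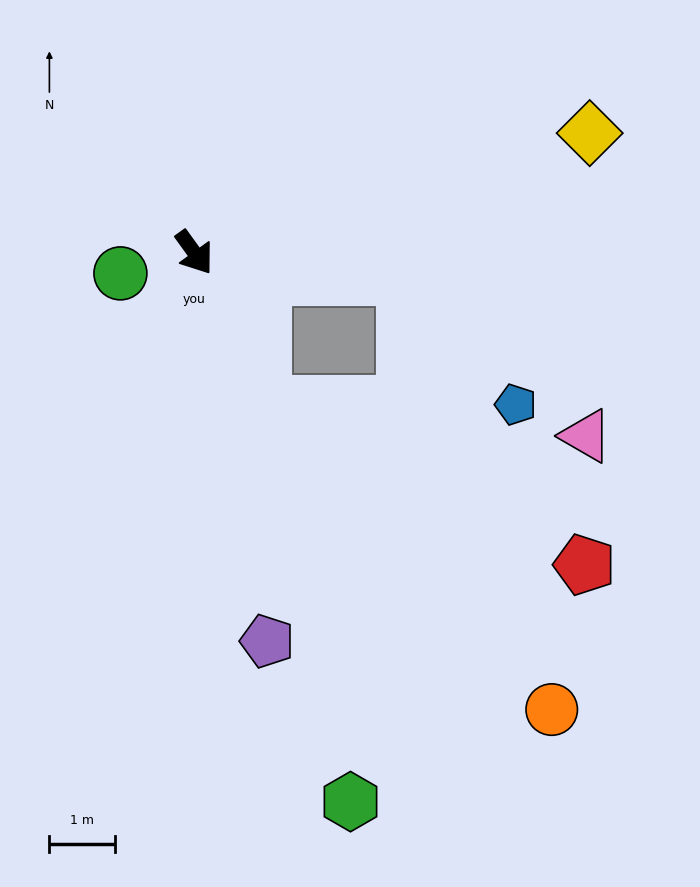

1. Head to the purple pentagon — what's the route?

turn right 25°, forward 6.0 m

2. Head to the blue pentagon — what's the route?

blocked — turn left 47°, forward 3.2 m, then turn right 41°, forward 2.6 m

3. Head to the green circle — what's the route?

turn right 110°, forward 1.2 m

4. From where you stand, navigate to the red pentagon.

blocked — turn right 11°, forward 2.5 m, then turn left 39°, forward 5.5 m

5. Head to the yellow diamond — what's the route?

turn left 71°, forward 6.3 m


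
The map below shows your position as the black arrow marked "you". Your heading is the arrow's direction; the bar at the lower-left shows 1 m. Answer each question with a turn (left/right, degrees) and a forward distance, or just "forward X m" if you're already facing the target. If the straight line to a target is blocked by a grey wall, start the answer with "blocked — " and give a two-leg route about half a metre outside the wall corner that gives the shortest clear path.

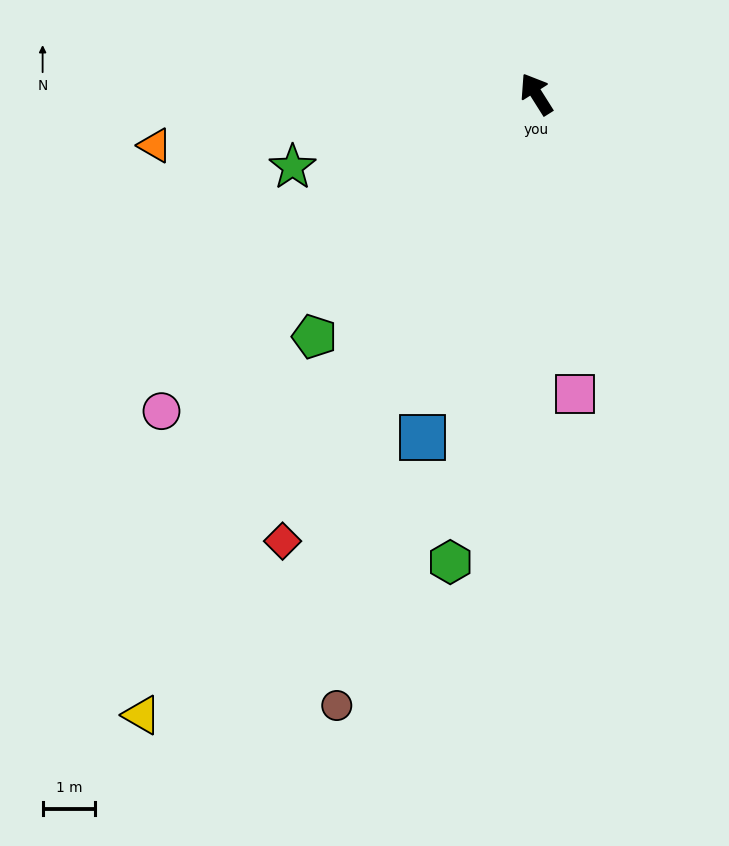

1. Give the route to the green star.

turn left 74°, forward 4.8 m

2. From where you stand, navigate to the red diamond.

turn left 118°, forward 9.8 m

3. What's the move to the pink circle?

turn left 98°, forward 9.3 m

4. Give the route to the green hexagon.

turn left 137°, forward 9.0 m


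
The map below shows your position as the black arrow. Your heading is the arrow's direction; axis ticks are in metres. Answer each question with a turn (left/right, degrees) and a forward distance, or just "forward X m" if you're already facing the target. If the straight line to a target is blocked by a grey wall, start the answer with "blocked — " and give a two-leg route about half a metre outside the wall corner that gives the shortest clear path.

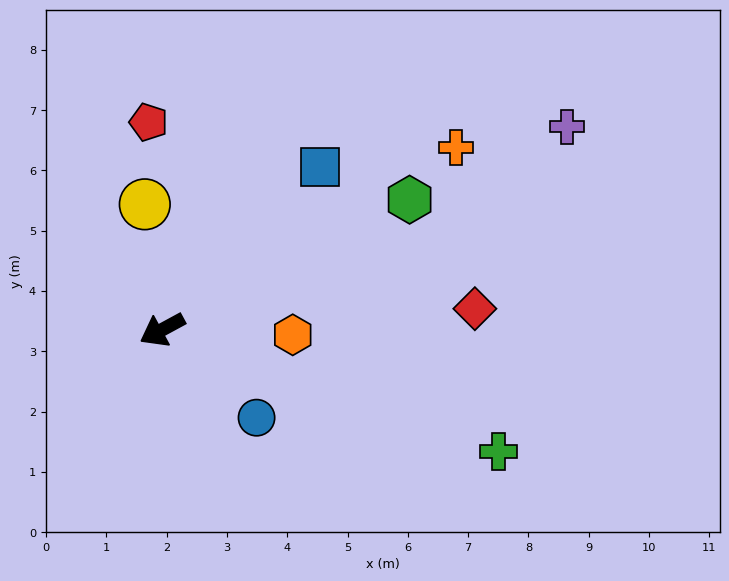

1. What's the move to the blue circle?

turn left 109°, forward 2.1 m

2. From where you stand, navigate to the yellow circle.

turn right 111°, forward 2.1 m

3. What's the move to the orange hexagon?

turn left 149°, forward 2.2 m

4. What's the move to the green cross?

turn left 132°, forward 5.9 m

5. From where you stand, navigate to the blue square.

turn right 163°, forward 3.8 m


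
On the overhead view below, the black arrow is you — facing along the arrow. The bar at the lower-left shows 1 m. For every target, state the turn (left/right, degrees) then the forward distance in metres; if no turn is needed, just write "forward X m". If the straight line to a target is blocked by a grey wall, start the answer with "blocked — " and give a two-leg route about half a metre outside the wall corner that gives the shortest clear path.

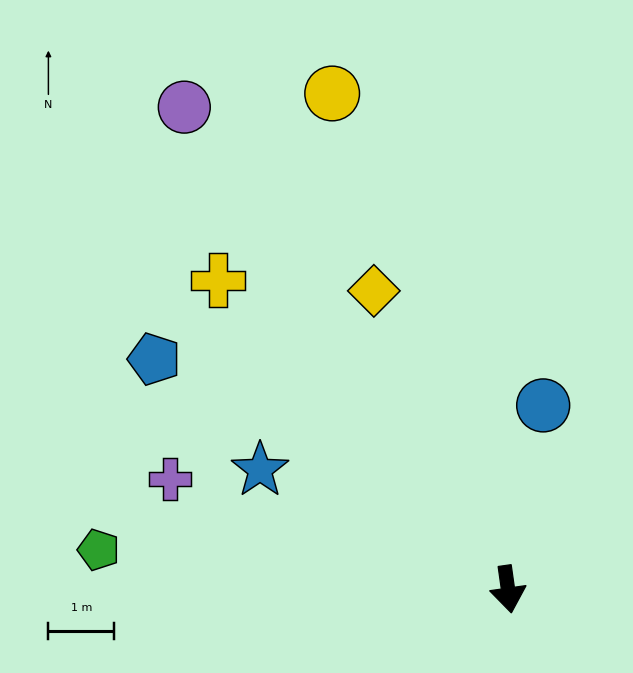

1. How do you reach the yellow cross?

turn right 145°, forward 6.4 m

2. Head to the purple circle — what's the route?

turn right 154°, forward 8.8 m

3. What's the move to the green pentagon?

turn right 104°, forward 6.2 m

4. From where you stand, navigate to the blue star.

turn right 124°, forward 4.2 m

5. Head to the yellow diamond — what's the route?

turn right 164°, forward 5.0 m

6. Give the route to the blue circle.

turn left 161°, forward 2.8 m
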